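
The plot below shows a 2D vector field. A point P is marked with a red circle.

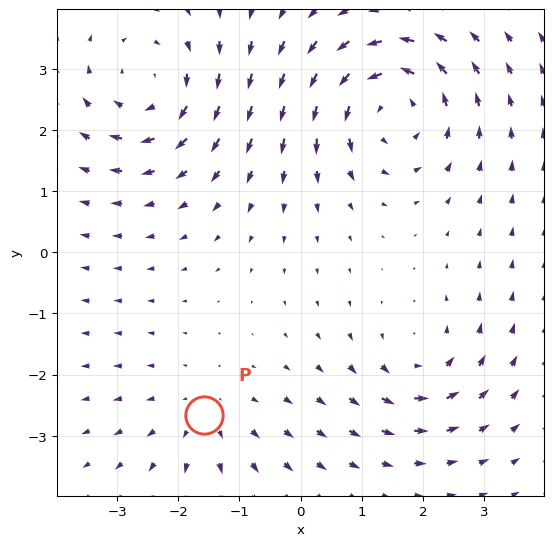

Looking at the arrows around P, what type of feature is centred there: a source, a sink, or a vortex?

At P (-1.6, -2.7) the arrows spread outward. Divergence about +2, curl ≈0 — positive divergence with near-zero curl is a source.

source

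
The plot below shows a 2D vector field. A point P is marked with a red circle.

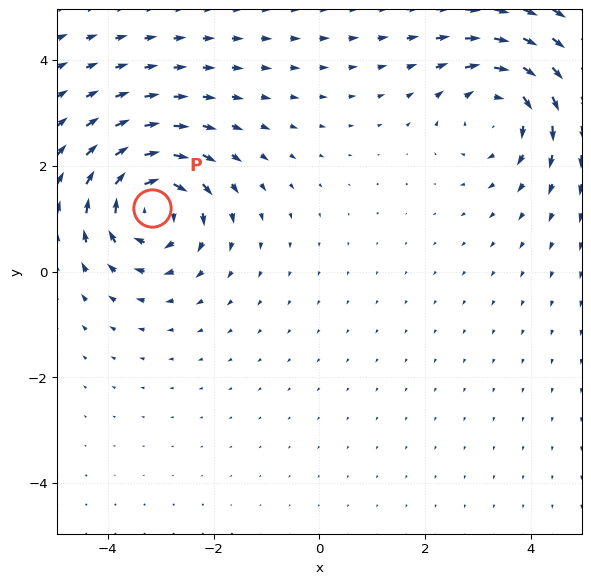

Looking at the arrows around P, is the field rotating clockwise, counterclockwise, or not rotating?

Near P at (-3.2, 1.2) the arrows circulate clockwise. The curl (z-component) there is about -7; negative curl means clockwise rotation.

clockwise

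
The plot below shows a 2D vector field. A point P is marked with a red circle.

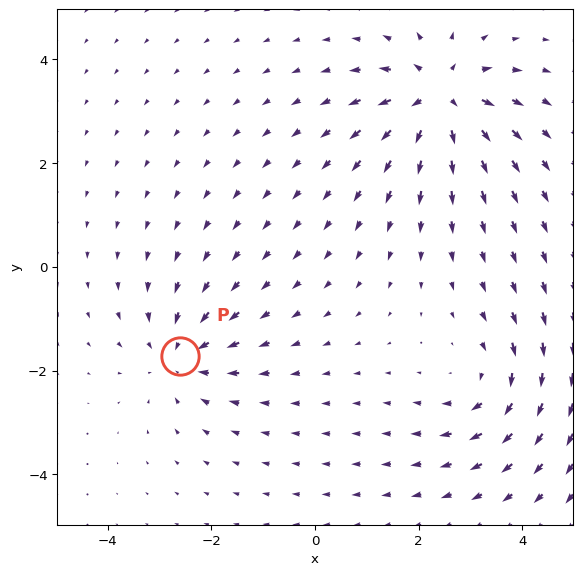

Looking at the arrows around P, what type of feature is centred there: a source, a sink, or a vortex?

At P (-2.6, -1.7) the arrows converge inward. Divergence about -3, curl ≈0 — negative divergence with near-zero curl is a sink.

sink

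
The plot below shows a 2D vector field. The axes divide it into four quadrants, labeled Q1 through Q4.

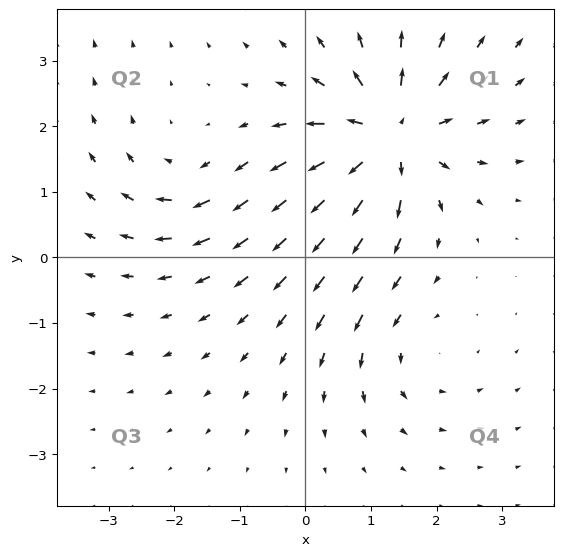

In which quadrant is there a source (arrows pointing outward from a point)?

Q1

The source sits at approximately (1.3, 1.9), which lies in quadrant Q1. The divergence there is about +6, positive as expected for a source.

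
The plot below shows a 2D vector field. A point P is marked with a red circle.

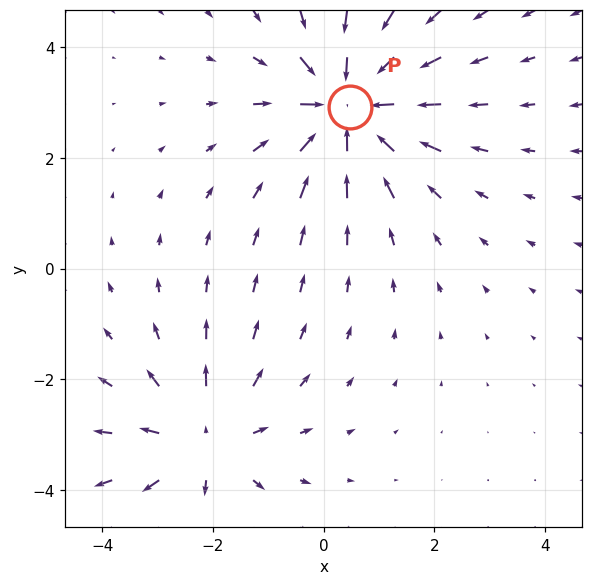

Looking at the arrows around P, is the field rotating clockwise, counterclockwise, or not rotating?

not rotating

Near P at (0.5, 2.9) the arrows show no circulation. The curl there is ≈0.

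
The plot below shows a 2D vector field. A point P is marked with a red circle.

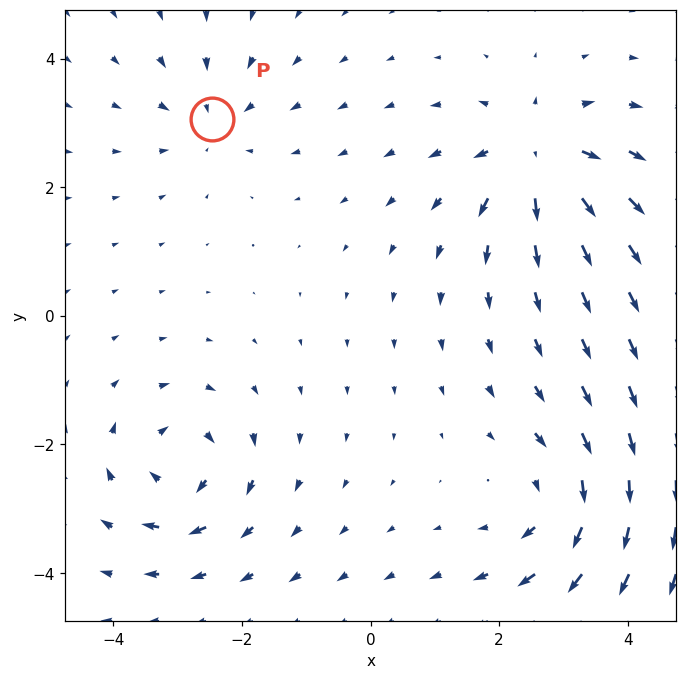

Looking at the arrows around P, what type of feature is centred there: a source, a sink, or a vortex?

sink

At P (-2.5, 3.1) the arrows converge inward. Divergence about -3, curl ≈0 — negative divergence with near-zero curl is a sink.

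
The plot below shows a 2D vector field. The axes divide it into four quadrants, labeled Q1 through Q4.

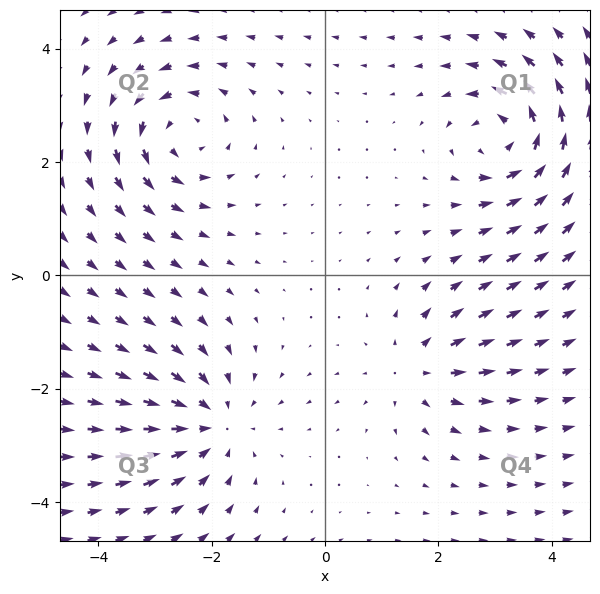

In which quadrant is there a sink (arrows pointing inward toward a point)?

The sink sits at approximately (-2.0, -2.6), which lies in quadrant Q3. The divergence there is about -4, negative as expected for a sink.

Q3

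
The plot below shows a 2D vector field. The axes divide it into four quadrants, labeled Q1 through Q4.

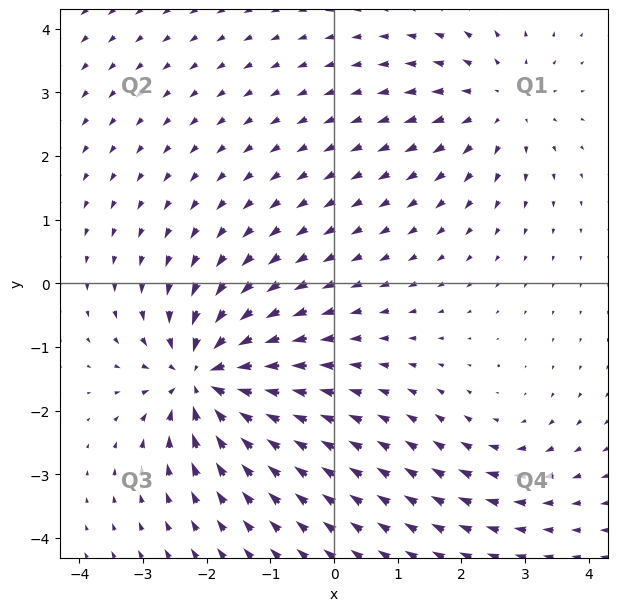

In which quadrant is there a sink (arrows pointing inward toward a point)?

Q3

The sink sits at approximately (-2.0, -1.5), which lies in quadrant Q3. The divergence there is about -6, negative as expected for a sink.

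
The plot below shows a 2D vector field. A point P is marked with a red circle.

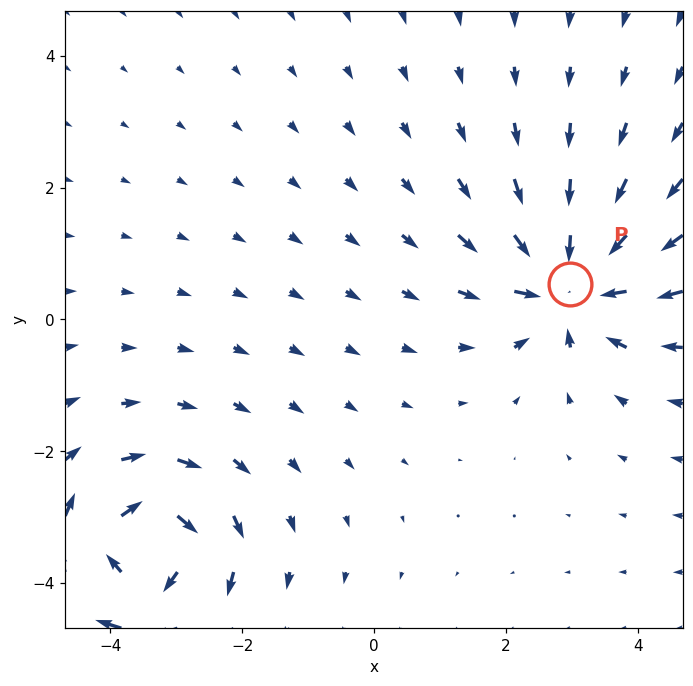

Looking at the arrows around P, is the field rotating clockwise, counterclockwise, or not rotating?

not rotating

Near P at (3.0, 0.5) the arrows show no circulation. The curl there is ≈0.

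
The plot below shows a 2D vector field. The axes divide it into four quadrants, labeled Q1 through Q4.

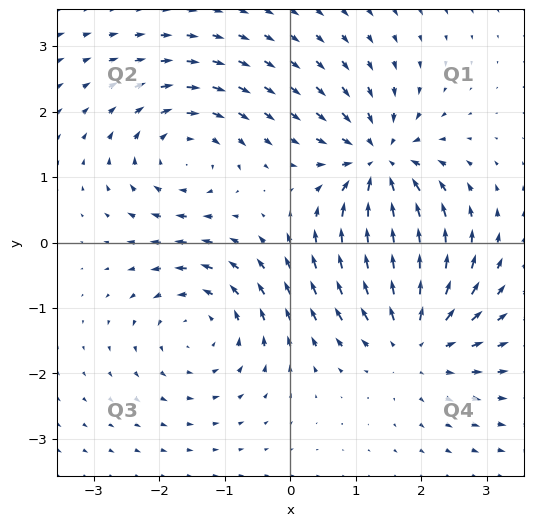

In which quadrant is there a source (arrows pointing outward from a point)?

Q4

The source sits at approximately (1.9, -1.4), which lies in quadrant Q4. The divergence there is about +5, positive as expected for a source.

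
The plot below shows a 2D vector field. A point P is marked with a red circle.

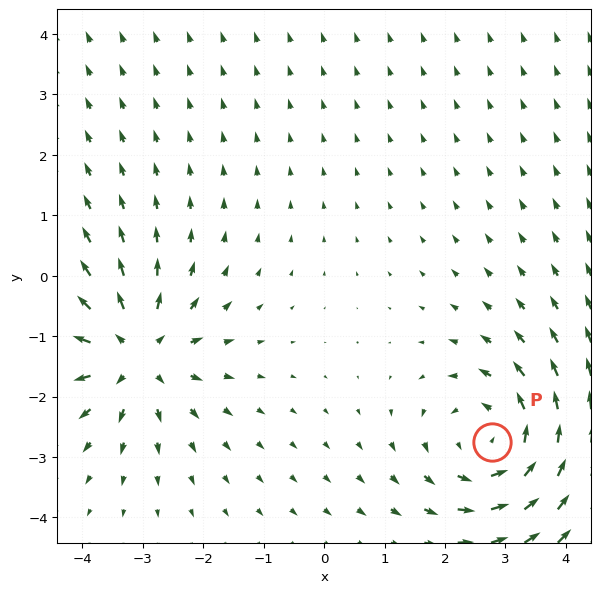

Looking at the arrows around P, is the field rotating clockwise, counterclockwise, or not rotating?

counterclockwise

Near P at (2.8, -2.8) the arrows circulate counterclockwise. The curl (z-component) there is about +4; positive curl means counterclockwise rotation.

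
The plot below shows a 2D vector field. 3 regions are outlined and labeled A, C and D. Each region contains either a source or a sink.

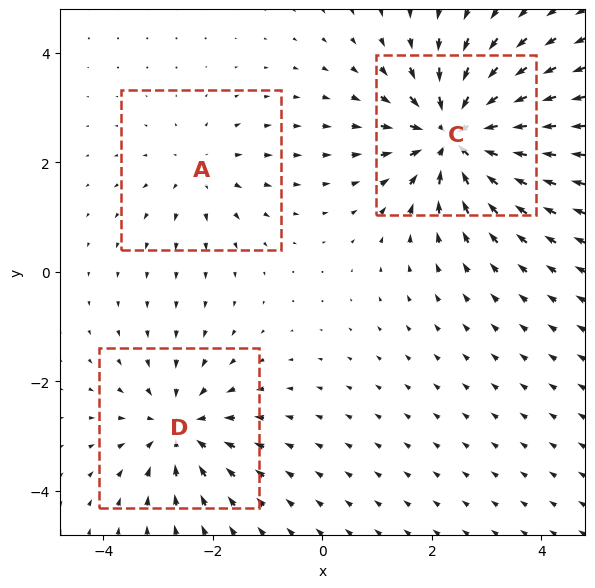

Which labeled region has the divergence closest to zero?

Divergence at each region's feature centre — A: about +2, C: about -6, D: about -4. Region A is closest to zero.

A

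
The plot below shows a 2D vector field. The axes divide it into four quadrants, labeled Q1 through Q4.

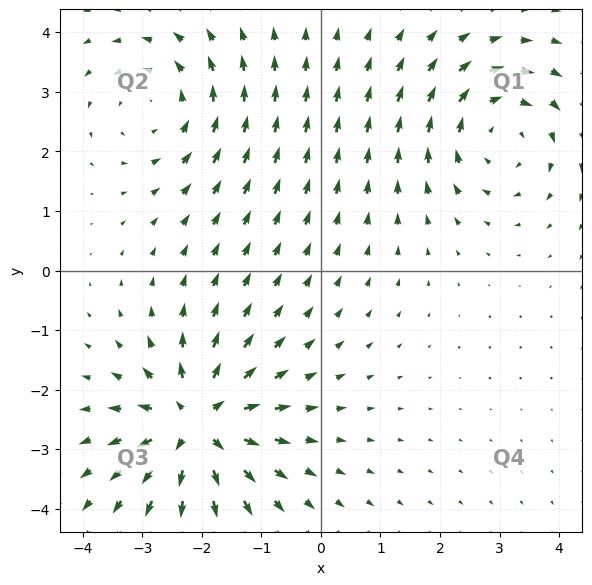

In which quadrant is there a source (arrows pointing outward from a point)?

The source sits at approximately (-2.1, -2.6), which lies in quadrant Q3. The divergence there is about +5, positive as expected for a source.

Q3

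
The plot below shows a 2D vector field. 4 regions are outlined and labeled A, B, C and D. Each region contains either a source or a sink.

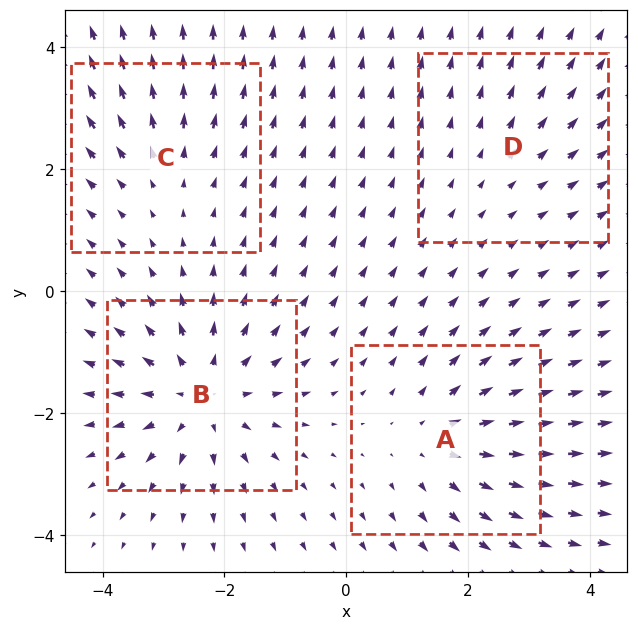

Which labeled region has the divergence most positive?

B

Divergence at each region's feature centre — A: about +4, B: about +6, C: about +3, D: about +2. Region B is most positive.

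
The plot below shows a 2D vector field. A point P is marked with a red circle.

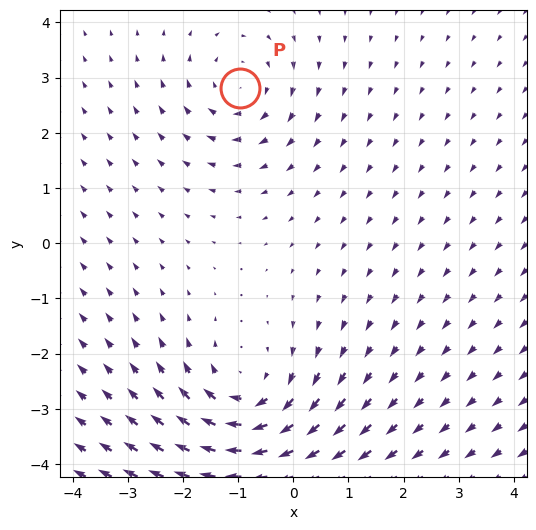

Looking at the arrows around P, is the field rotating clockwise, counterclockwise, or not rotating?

Near P at (-1.0, 2.8) the arrows circulate clockwise. The curl (z-component) there is about -3; negative curl means clockwise rotation.

clockwise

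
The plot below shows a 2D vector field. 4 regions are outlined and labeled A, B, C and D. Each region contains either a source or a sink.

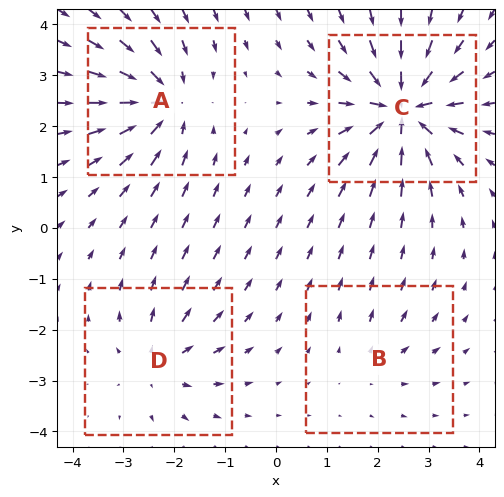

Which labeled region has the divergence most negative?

Divergence at each region's feature centre — A: about -6, B: about +2, C: about -8, D: about +4. Region C is most negative.

C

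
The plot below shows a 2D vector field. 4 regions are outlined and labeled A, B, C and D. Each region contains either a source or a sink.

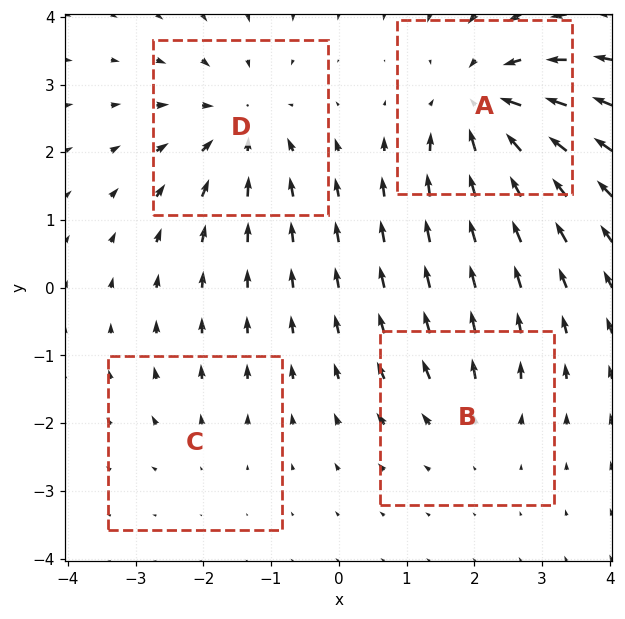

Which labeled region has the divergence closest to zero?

Divergence at each region's feature centre — A: about -6, B: about +3, C: about +2, D: about -5. Region C is closest to zero.

C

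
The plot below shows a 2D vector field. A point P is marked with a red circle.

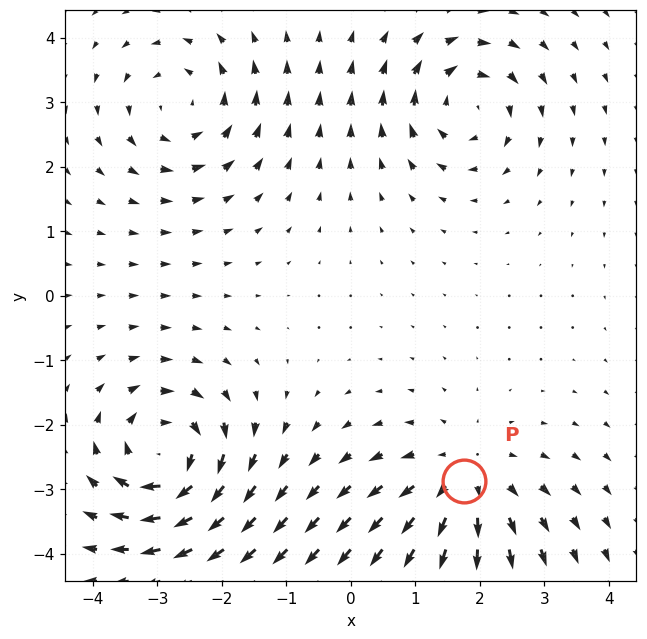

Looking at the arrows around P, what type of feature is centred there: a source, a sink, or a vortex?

At P (1.8, -2.9) the arrows spread outward. Divergence about +4, curl ≈0 — positive divergence with near-zero curl is a source.

source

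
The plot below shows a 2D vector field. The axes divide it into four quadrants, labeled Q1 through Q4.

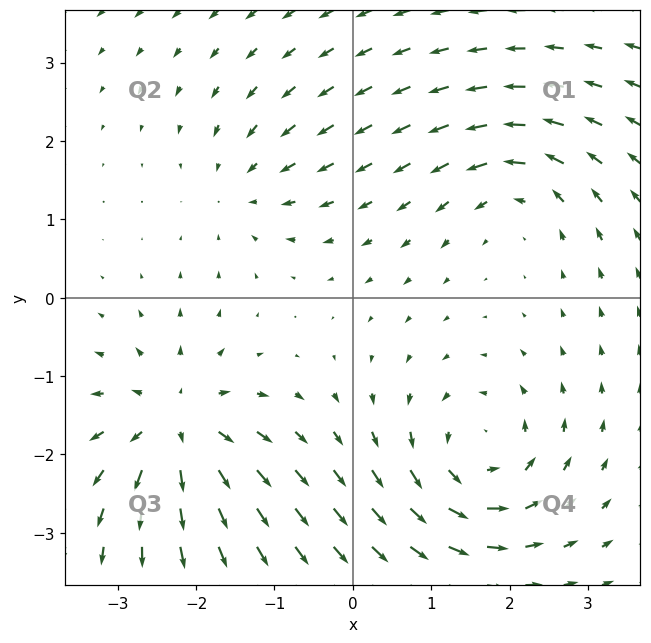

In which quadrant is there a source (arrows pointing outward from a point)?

The source sits at approximately (-2.2, -1.6), which lies in quadrant Q3. The divergence there is about +6, positive as expected for a source.

Q3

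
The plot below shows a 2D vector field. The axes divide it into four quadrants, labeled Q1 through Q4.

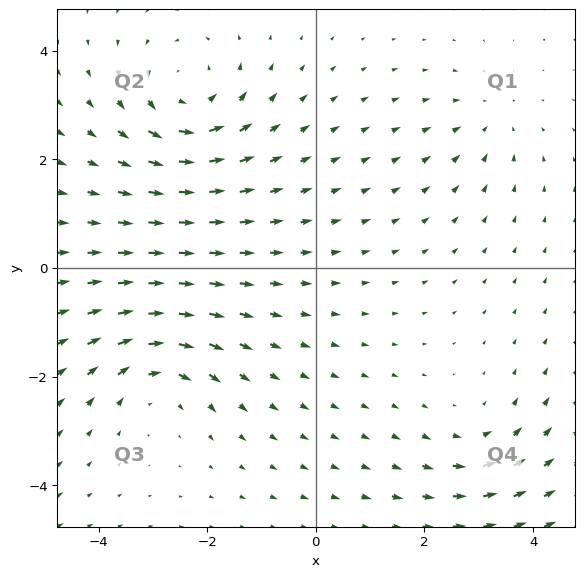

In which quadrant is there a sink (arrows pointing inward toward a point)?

The sink sits at approximately (3.2, 2.7), which lies in quadrant Q1. The divergence there is about -3, negative as expected for a sink.

Q1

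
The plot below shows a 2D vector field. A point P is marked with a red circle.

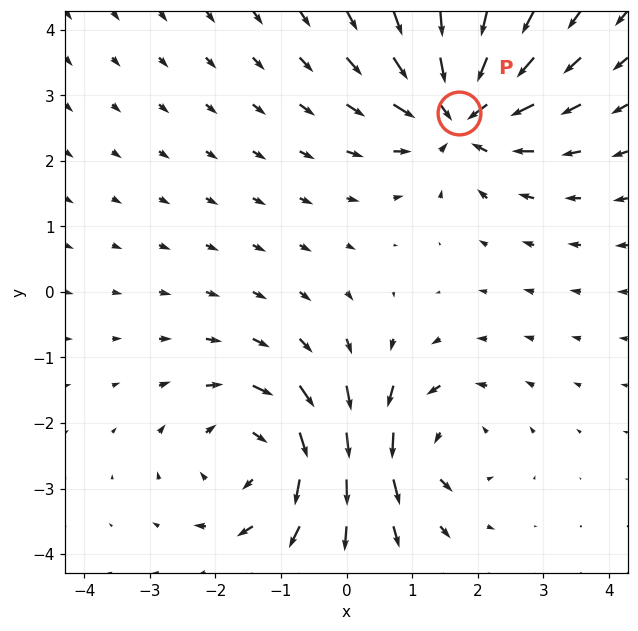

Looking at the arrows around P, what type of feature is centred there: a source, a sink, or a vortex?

At P (1.7, 2.7) the arrows converge inward. Divergence about -6, curl ≈0 — negative divergence with near-zero curl is a sink.

sink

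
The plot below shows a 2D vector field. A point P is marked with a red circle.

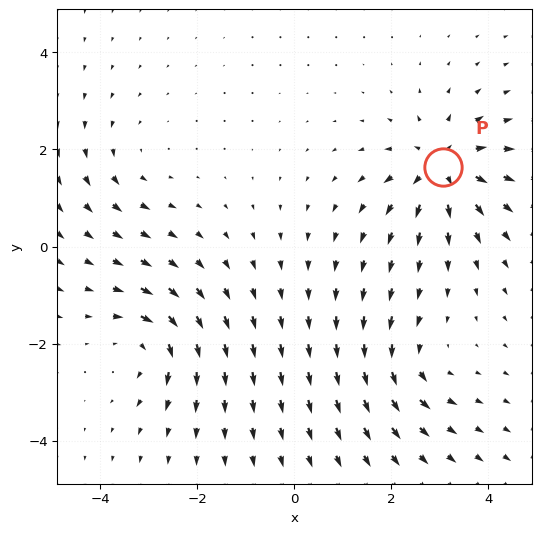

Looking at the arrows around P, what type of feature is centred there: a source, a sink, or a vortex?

At P (3.1, 1.6) the arrows spread outward. Divergence about +6, curl ≈0 — positive divergence with near-zero curl is a source.

source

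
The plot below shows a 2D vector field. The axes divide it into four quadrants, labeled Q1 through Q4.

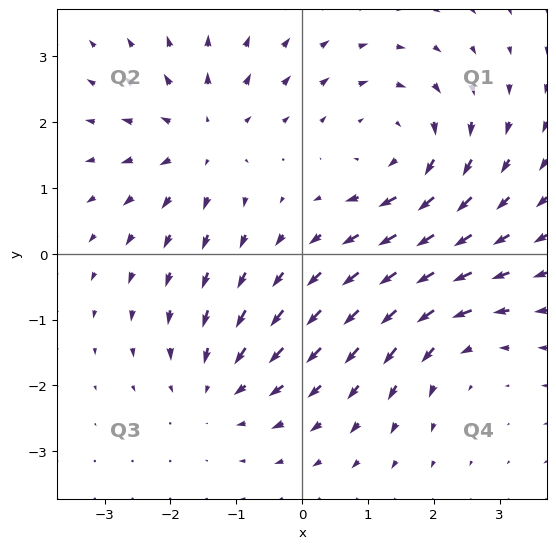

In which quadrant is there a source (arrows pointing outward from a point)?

The source sits at approximately (-1.5, 1.7), which lies in quadrant Q2. The divergence there is about +4, positive as expected for a source.

Q2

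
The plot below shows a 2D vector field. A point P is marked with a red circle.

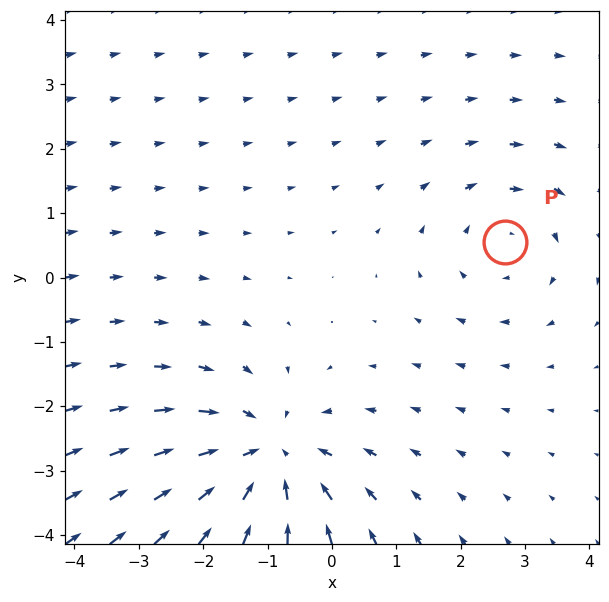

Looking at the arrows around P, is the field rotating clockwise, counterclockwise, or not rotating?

clockwise

Near P at (2.7, 0.6) the arrows circulate clockwise. The curl (z-component) there is about -2; negative curl means clockwise rotation.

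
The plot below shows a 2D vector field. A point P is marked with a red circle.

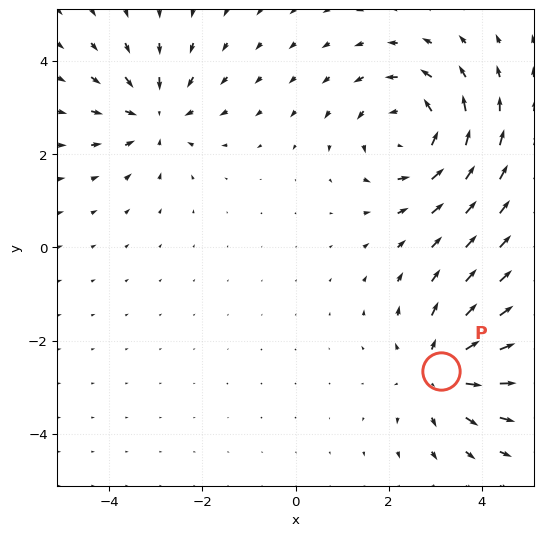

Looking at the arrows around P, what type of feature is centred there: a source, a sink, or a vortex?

source

At P (3.1, -2.7) the arrows spread outward. Divergence about +3, curl ≈0 — positive divergence with near-zero curl is a source.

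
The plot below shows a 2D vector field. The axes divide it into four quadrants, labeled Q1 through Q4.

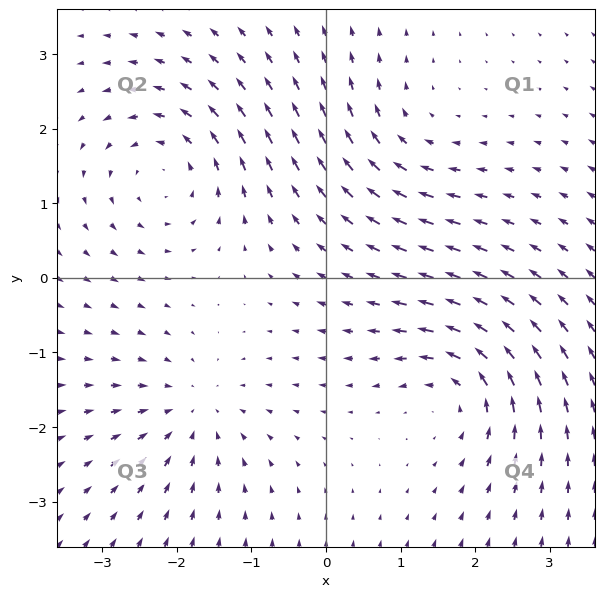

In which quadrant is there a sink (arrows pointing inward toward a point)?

The sink sits at approximately (-1.8, -1.8), which lies in quadrant Q3. The divergence there is about -3, negative as expected for a sink.

Q3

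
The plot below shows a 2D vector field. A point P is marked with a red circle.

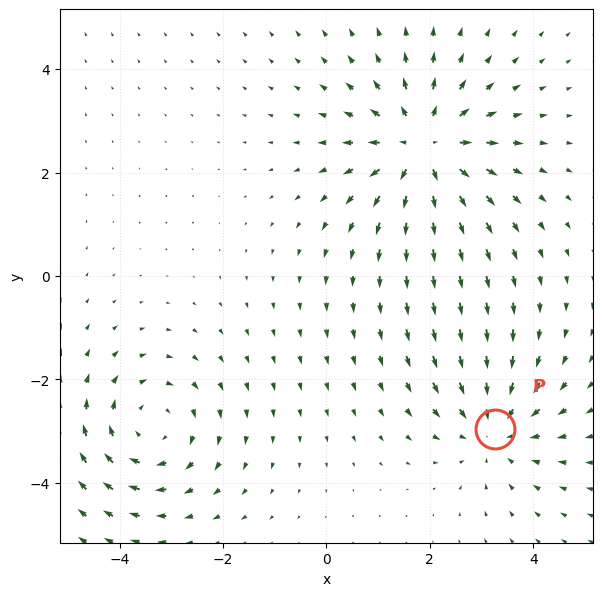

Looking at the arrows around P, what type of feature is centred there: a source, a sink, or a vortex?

sink

At P (3.3, -3.0) the arrows converge inward. Divergence about -3, curl ≈0 — negative divergence with near-zero curl is a sink.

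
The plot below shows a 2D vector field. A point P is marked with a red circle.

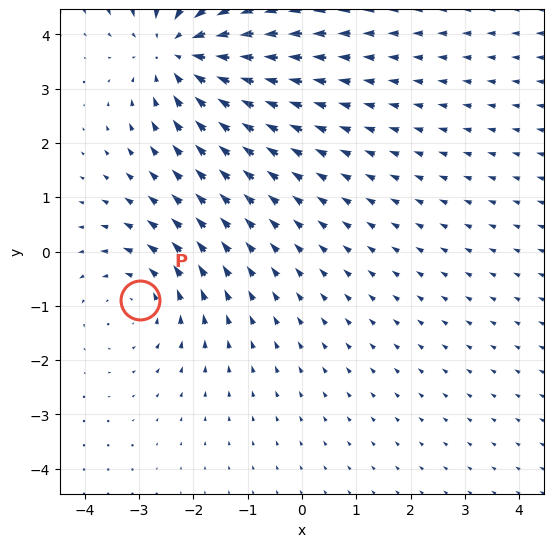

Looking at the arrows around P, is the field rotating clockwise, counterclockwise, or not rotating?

Near P at (-3.0, -0.9) the arrows circulate counterclockwise. The curl (z-component) there is about +3; positive curl means counterclockwise rotation.

counterclockwise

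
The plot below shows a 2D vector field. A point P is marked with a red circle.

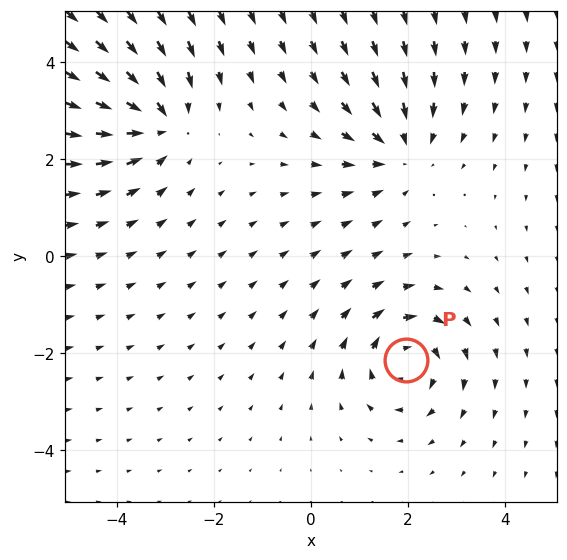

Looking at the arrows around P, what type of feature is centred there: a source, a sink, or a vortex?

vortex

At P (2.0, -2.1) the arrows circulate clockwise. Divergence ≈0, curl about -4 — near-zero divergence with nonzero curl is a vortex.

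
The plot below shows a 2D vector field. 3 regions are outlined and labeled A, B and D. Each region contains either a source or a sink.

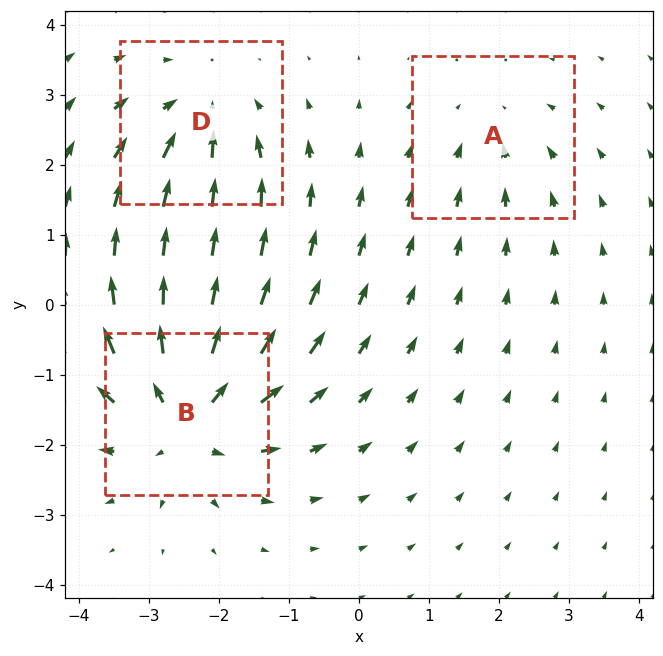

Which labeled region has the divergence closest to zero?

Divergence at each region's feature centre — A: about -2, B: about +5, D: about -3. Region A is closest to zero.

A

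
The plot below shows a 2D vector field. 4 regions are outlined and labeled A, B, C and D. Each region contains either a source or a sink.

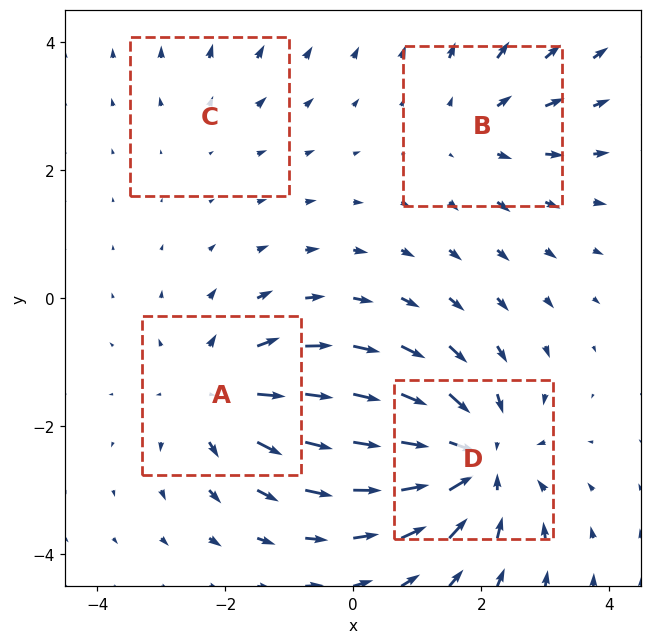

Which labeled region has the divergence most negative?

Divergence at each region's feature centre — A: about +5, B: about +3, C: about +2, D: about -7. Region D is most negative.

D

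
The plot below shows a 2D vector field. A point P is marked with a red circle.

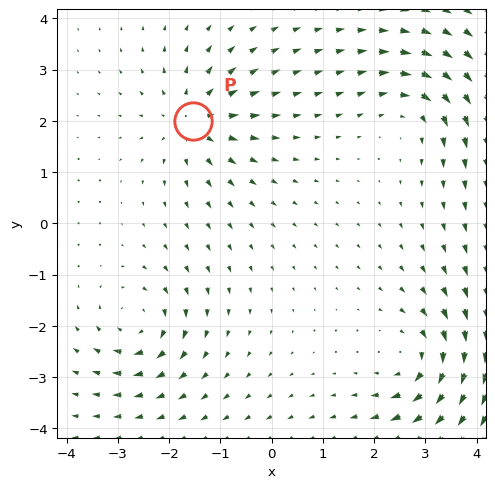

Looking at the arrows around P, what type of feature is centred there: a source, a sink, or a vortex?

At P (-1.5, 2.0) the arrows spread outward. Divergence about +5, curl ≈0 — positive divergence with near-zero curl is a source.

source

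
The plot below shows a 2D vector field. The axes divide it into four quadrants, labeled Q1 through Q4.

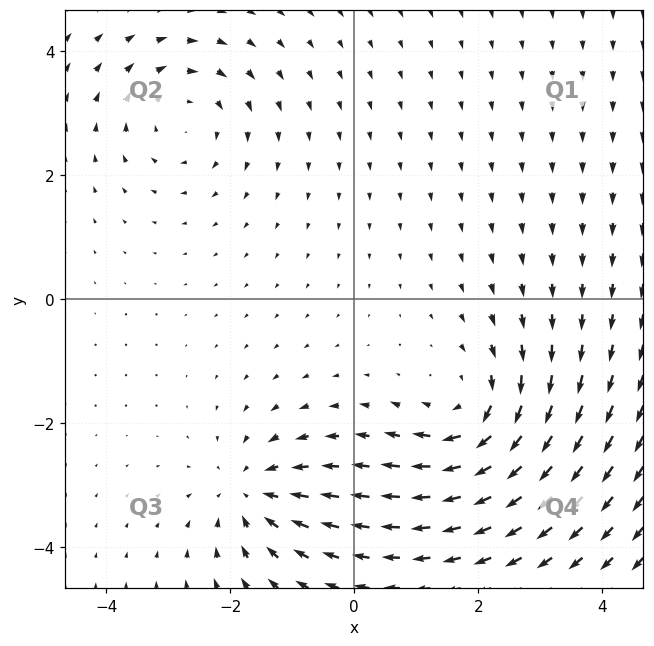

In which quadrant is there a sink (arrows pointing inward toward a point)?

The sink sits at approximately (-1.7, -3.1), which lies in quadrant Q3. The divergence there is about -4, negative as expected for a sink.

Q3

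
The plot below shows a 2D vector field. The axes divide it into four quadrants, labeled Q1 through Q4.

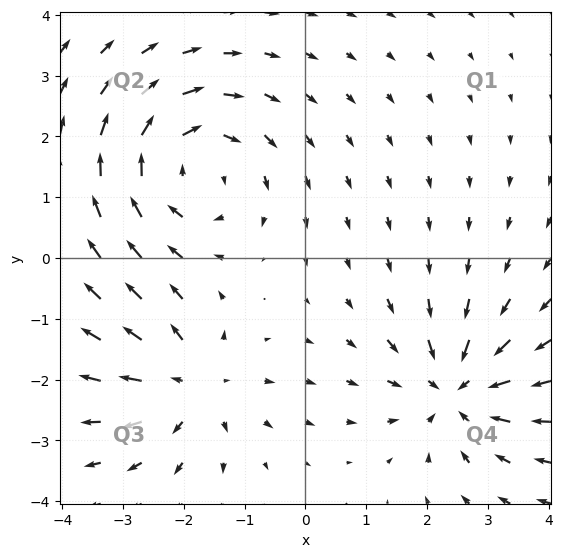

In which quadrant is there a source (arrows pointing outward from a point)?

Q3

The source sits at approximately (-1.9, -2.1), which lies in quadrant Q3. The divergence there is about +4, positive as expected for a source.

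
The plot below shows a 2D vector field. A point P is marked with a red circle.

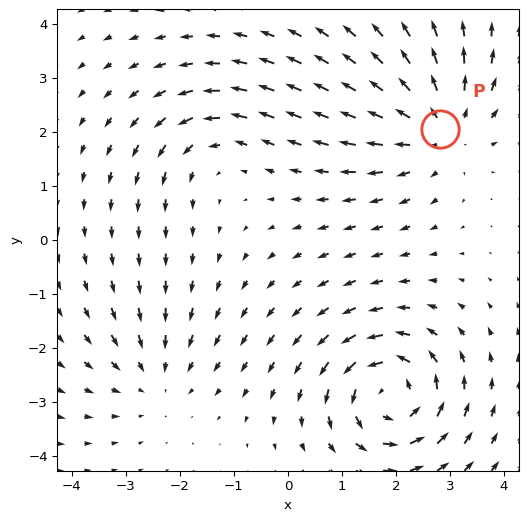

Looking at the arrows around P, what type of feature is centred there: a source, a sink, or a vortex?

source

At P (2.8, 2.1) the arrows spread outward. Divergence about +4, curl ≈0 — positive divergence with near-zero curl is a source.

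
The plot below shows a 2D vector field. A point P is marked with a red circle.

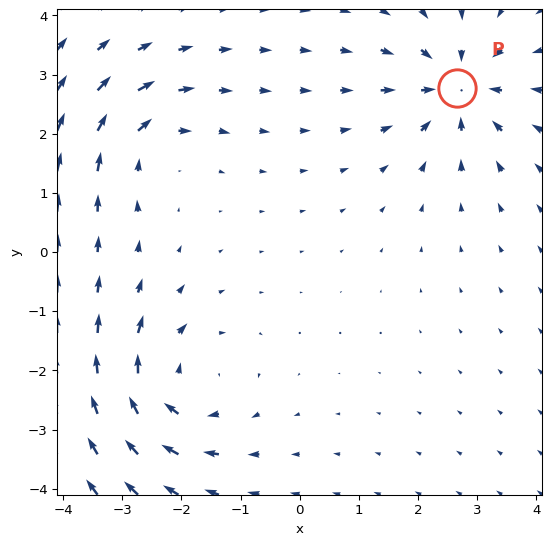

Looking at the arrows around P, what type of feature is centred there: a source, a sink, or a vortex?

At P (2.7, 2.8) the arrows converge inward. Divergence about -6, curl ≈0 — negative divergence with near-zero curl is a sink.

sink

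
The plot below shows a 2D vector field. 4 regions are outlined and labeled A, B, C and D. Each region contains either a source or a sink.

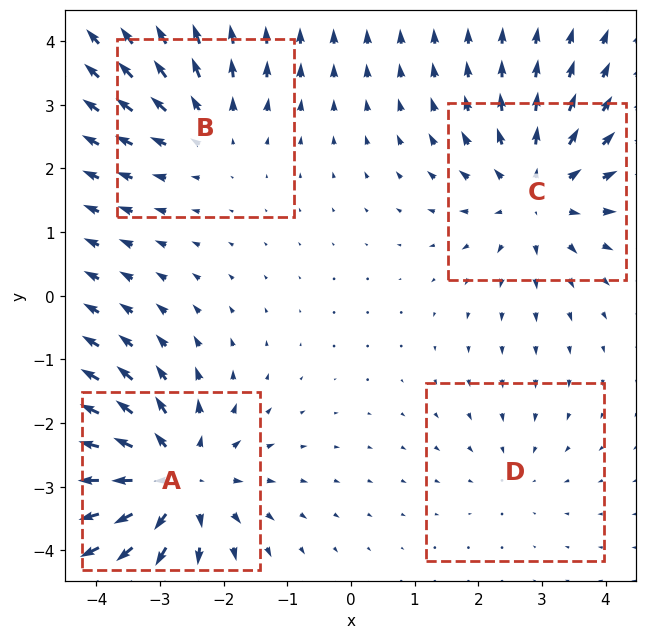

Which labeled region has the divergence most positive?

Divergence at each region's feature centre — A: about +6, B: about +3, C: about +5, D: about -2. Region A is most positive.

A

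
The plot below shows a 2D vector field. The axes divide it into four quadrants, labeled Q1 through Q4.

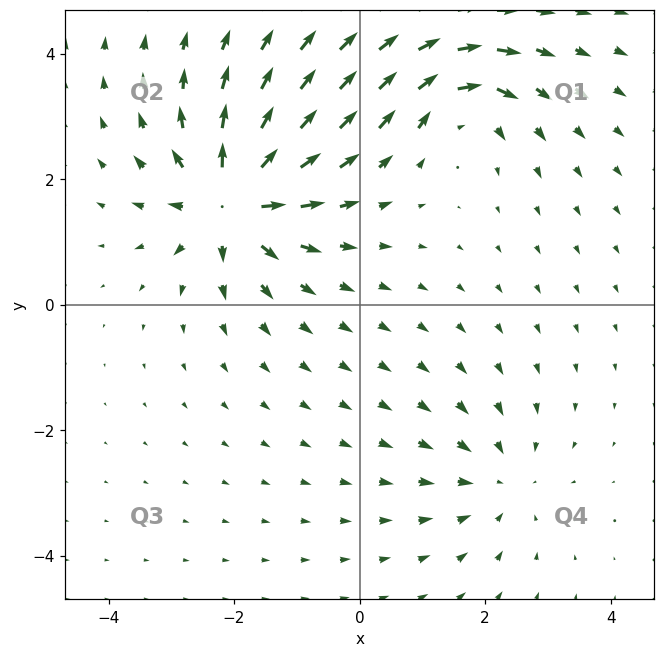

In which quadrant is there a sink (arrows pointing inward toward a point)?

Q4

The sink sits at approximately (2.2, -2.8), which lies in quadrant Q4. The divergence there is about -3, negative as expected for a sink.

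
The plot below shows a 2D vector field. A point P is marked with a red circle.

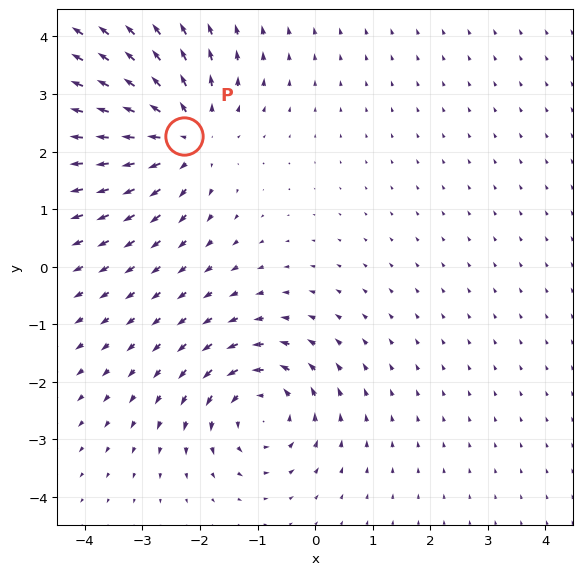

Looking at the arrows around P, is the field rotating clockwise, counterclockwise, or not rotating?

not rotating

Near P at (-2.3, 2.3) the arrows show no circulation. The curl there is ≈0.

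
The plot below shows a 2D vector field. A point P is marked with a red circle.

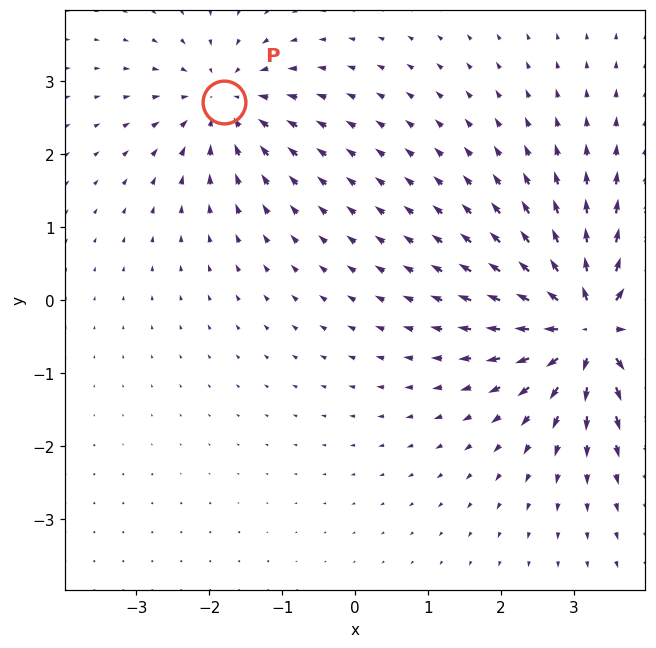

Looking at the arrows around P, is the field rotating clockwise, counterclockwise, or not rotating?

not rotating

Near P at (-1.8, 2.7) the arrows show no circulation. The curl there is ≈0.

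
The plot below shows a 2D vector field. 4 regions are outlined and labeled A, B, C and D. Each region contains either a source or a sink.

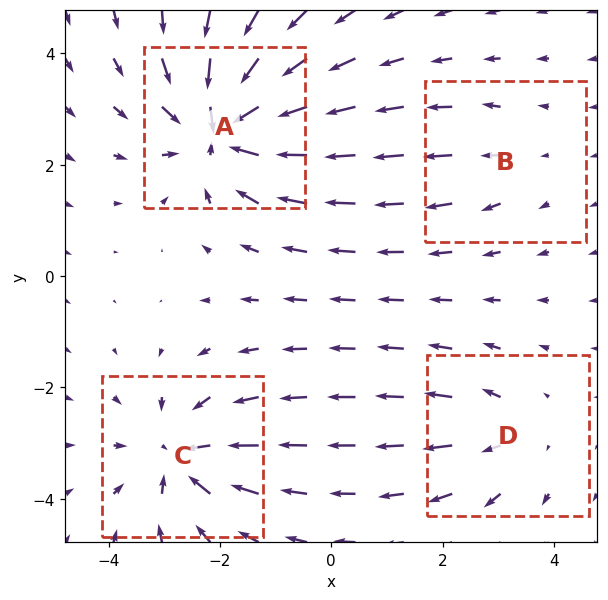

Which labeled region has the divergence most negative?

Divergence at each region's feature centre — A: about -8, B: about +2, C: about -6, D: about +3. Region A is most negative.

A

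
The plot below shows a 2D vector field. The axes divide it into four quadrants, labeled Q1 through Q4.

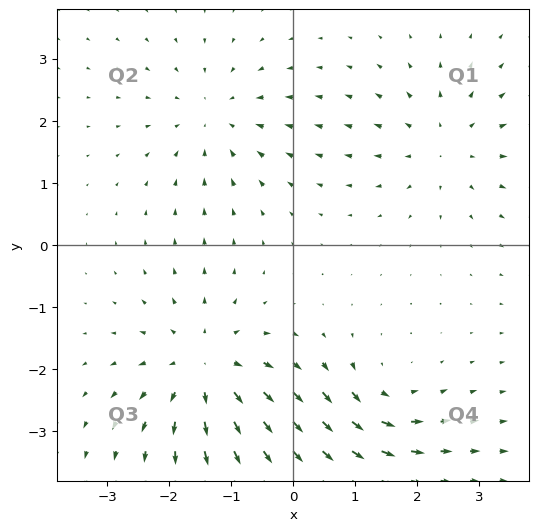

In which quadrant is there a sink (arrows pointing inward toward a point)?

The sink sits at approximately (-1.3, 2.1), which lies in quadrant Q2. The divergence there is about -3, negative as expected for a sink.

Q2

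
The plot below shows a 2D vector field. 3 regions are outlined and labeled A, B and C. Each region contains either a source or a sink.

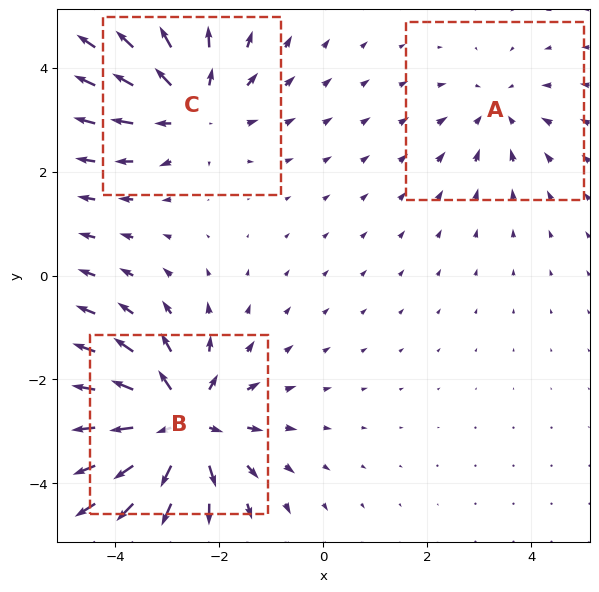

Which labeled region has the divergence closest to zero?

Divergence at each region's feature centre — A: about -2, B: about +5, C: about +3. Region A is closest to zero.

A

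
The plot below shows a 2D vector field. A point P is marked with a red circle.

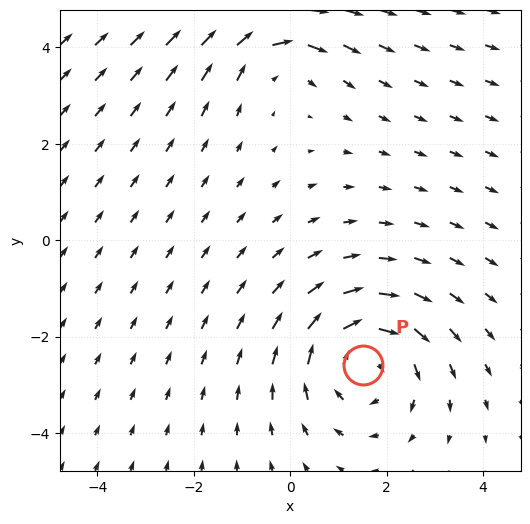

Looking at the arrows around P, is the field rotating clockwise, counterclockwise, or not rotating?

clockwise

Near P at (1.5, -2.6) the arrows circulate clockwise. The curl (z-component) there is about -3; negative curl means clockwise rotation.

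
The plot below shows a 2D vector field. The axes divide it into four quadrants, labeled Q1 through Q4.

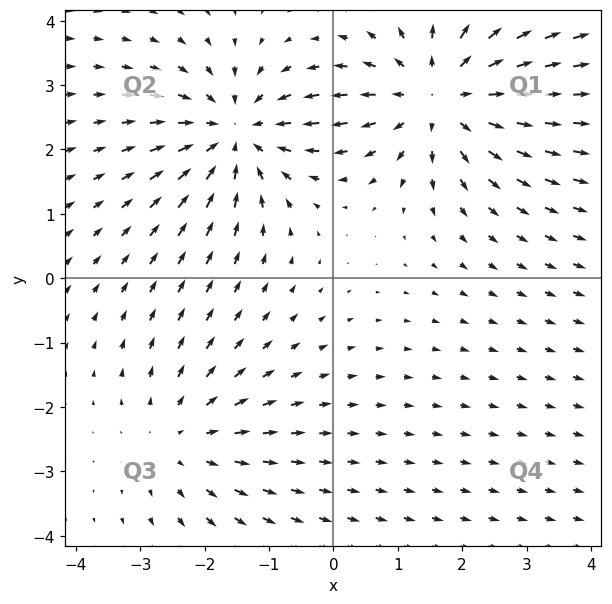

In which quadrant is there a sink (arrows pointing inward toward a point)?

The sink sits at approximately (-1.5, 2.2), which lies in quadrant Q2. The divergence there is about -5, negative as expected for a sink.

Q2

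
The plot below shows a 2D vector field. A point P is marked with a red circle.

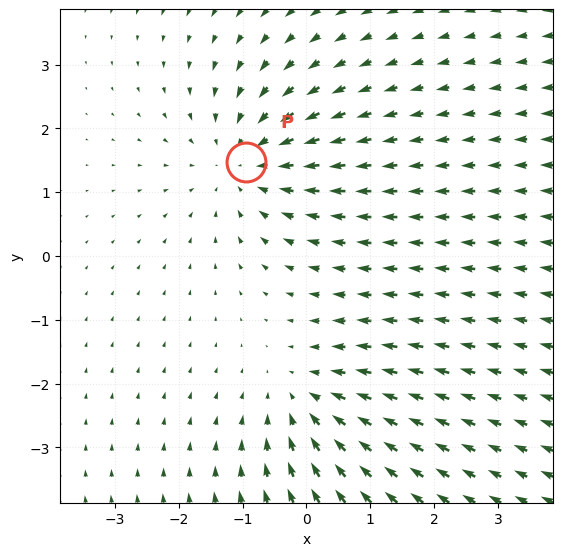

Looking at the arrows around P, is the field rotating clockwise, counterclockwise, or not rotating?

not rotating

Near P at (-0.9, 1.5) the arrows show no circulation. The curl there is ≈0.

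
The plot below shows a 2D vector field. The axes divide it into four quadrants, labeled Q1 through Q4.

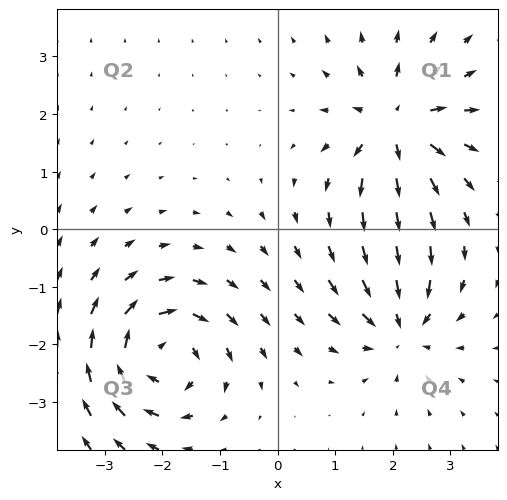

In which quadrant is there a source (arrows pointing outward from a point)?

The source sits at approximately (2.1, 1.8), which lies in quadrant Q1. The divergence there is about +6, positive as expected for a source.

Q1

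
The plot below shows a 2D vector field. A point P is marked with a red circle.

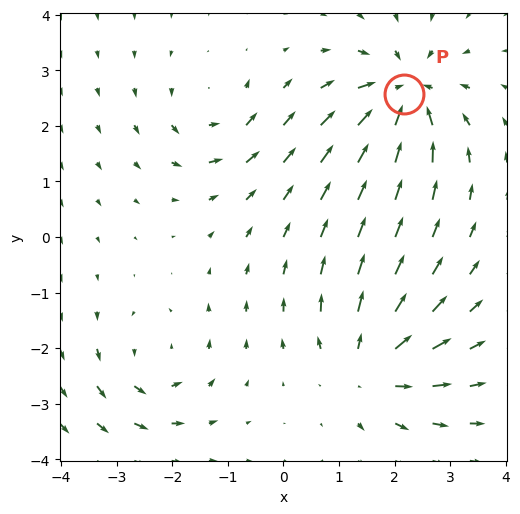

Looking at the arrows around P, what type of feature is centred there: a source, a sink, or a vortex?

sink

At P (2.2, 2.6) the arrows converge inward. Divergence about -6, curl ≈0 — negative divergence with near-zero curl is a sink.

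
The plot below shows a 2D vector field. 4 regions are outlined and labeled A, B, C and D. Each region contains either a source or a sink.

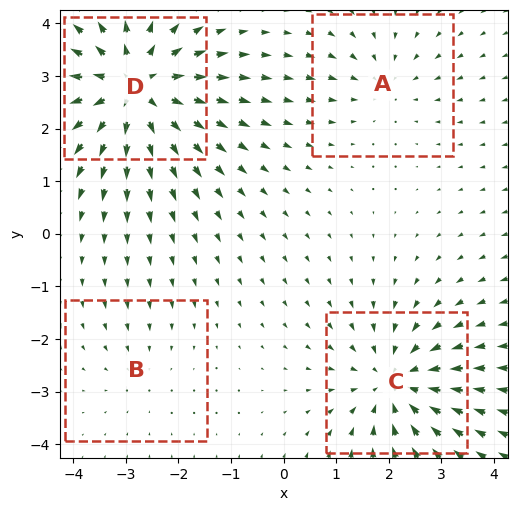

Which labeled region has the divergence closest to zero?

Divergence at each region's feature centre — A: about -3, B: about -2, C: about -5, D: about +7. Region B is closest to zero.

B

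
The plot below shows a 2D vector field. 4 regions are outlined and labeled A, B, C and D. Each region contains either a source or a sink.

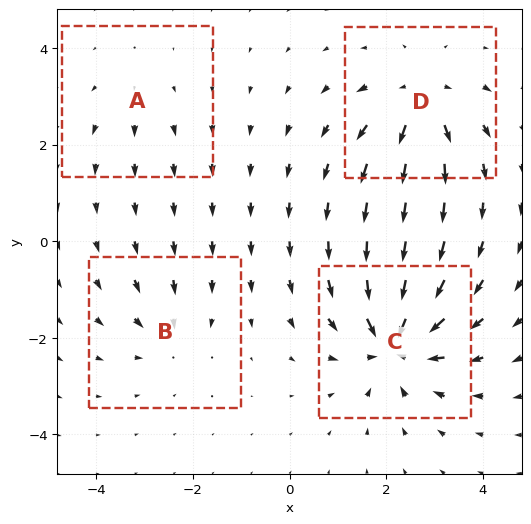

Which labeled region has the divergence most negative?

C

Divergence at each region's feature centre — A: about +2, B: about -3, C: about -8, D: about +6. Region C is most negative.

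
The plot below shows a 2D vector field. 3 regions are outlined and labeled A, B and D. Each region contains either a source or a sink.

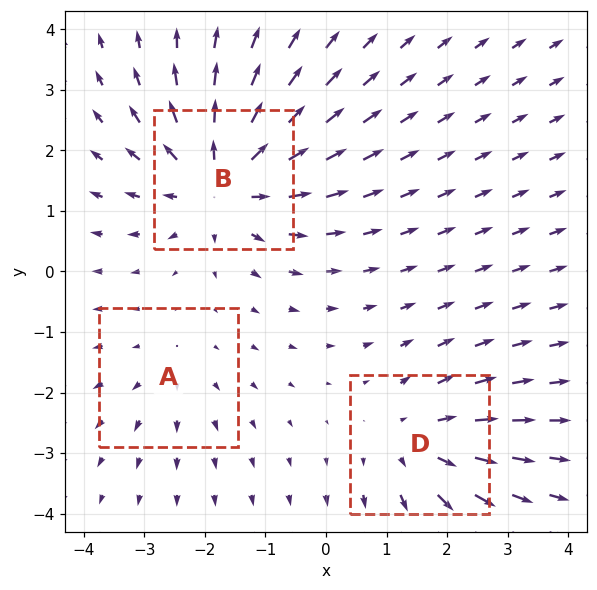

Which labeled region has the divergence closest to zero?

Divergence at each region's feature centre — A: about +2, B: about +5, D: about +3. Region A is closest to zero.

A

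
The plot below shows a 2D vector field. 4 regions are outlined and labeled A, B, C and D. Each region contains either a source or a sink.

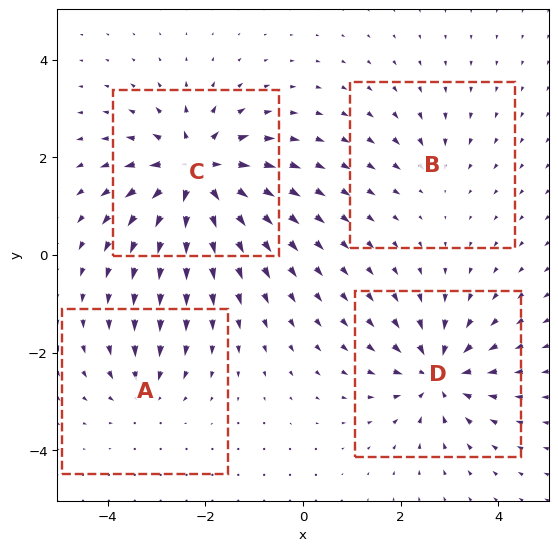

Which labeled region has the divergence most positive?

C

Divergence at each region's feature centre — A: about -4, B: about -2, C: about +8, D: about -6. Region C is most positive.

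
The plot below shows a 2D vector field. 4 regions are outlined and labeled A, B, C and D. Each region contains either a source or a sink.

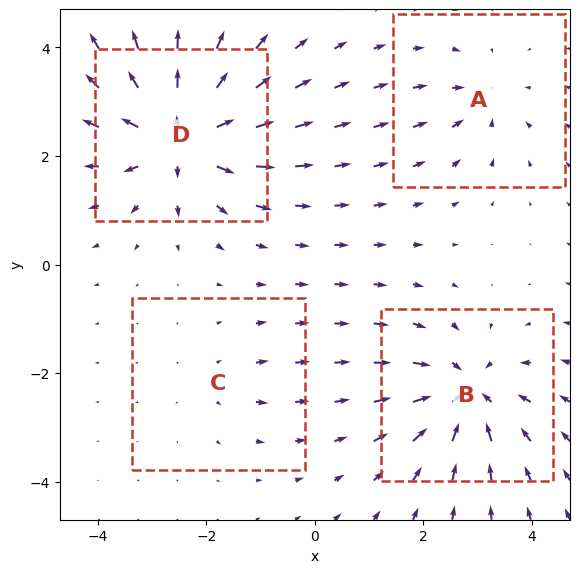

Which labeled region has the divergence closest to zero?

Divergence at each region's feature centre — A: about -3, B: about -6, C: about +2, D: about +8. Region C is closest to zero.

C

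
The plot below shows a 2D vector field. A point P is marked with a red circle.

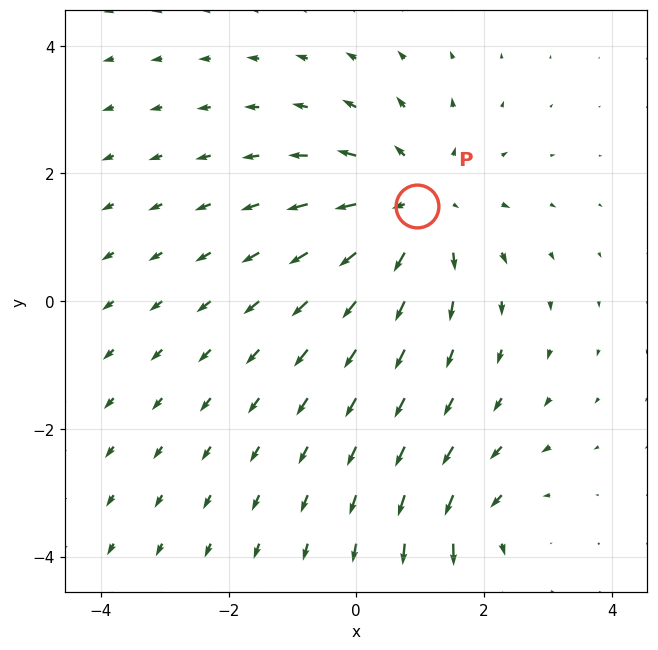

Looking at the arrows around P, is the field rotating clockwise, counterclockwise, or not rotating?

not rotating

Near P at (1.0, 1.5) the arrows show no circulation. The curl there is ≈0.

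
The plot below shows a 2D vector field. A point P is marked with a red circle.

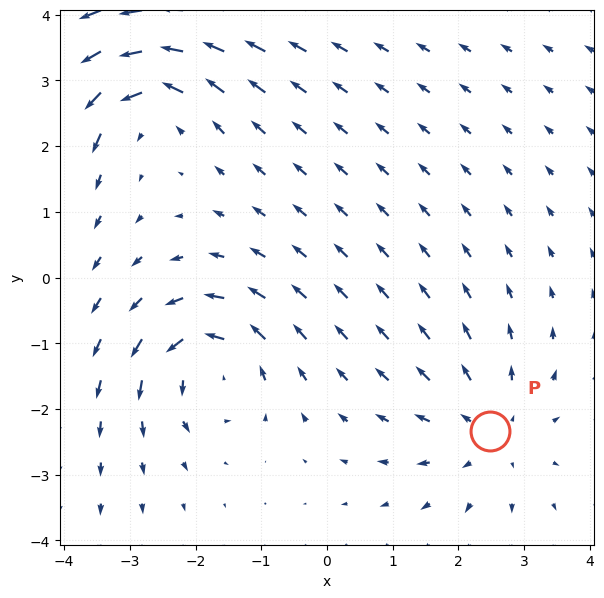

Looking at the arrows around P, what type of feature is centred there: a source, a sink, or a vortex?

At P (2.5, -2.3) the arrows spread outward. Divergence about +3, curl ≈0 — positive divergence with near-zero curl is a source.

source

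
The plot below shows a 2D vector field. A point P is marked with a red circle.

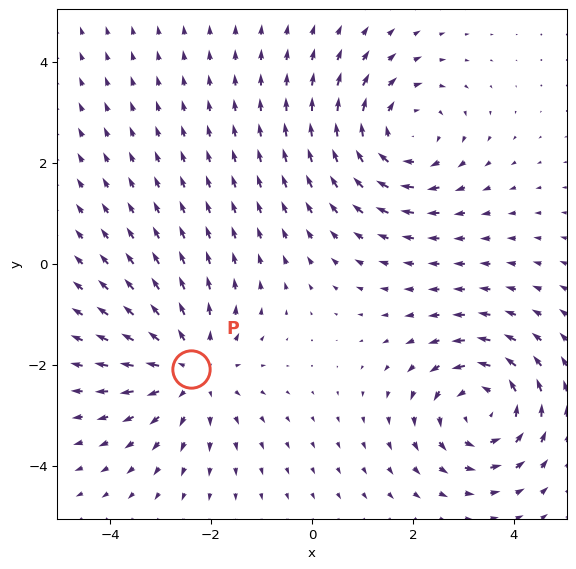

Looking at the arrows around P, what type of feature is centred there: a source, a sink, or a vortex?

At P (-2.4, -2.1) the arrows spread outward. Divergence about +3, curl ≈0 — positive divergence with near-zero curl is a source.

source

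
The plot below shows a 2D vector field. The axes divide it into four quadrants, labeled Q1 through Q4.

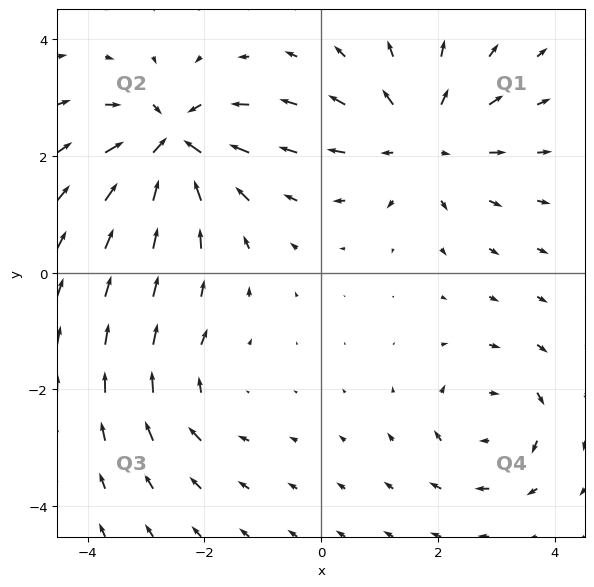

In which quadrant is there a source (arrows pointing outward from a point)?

The source sits at approximately (1.7, 2.3), which lies in quadrant Q1. The divergence there is about +4, positive as expected for a source.

Q1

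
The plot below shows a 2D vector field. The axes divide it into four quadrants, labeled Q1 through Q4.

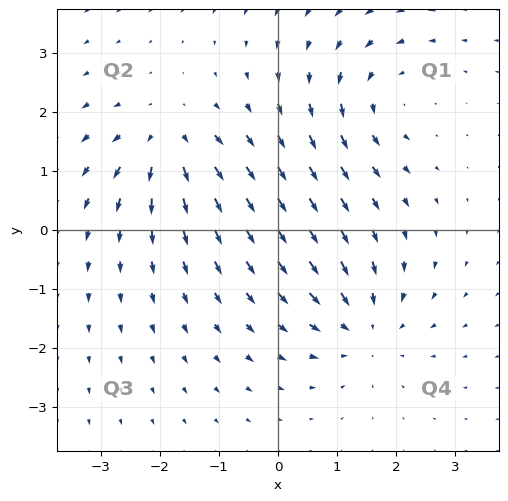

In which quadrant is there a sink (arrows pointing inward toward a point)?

Q4

The sink sits at approximately (1.4, -1.6), which lies in quadrant Q4. The divergence there is about -5, negative as expected for a sink.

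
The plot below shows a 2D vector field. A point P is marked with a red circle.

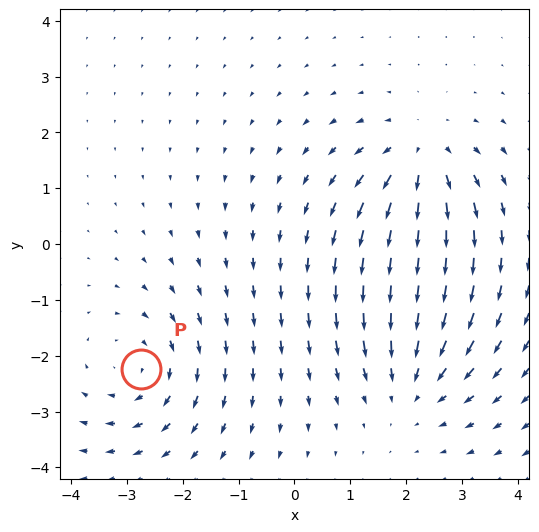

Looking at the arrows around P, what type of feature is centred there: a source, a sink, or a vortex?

At P (-2.8, -2.2) the arrows circulate clockwise. Divergence ≈0, curl about -4 — near-zero divergence with nonzero curl is a vortex.

vortex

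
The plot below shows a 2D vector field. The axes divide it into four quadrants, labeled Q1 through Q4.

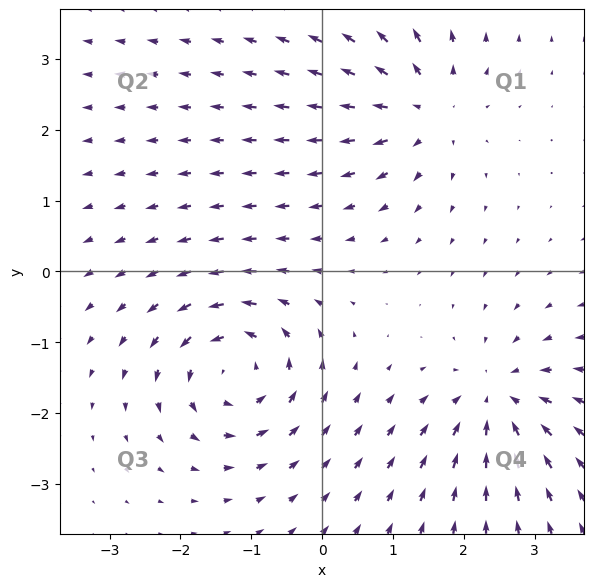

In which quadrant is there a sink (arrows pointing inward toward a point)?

The sink sits at approximately (2.5, -1.8), which lies in quadrant Q4. The divergence there is about -4, negative as expected for a sink.

Q4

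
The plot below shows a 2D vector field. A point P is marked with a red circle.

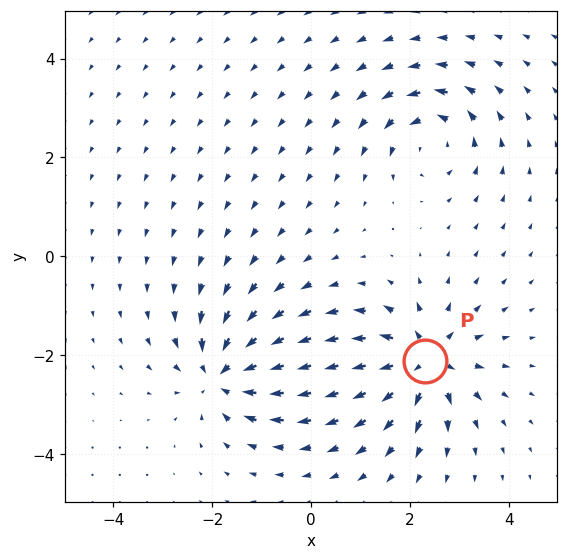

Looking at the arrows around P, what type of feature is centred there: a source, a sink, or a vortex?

source

At P (2.3, -2.1) the arrows spread outward. Divergence about +6, curl ≈0 — positive divergence with near-zero curl is a source.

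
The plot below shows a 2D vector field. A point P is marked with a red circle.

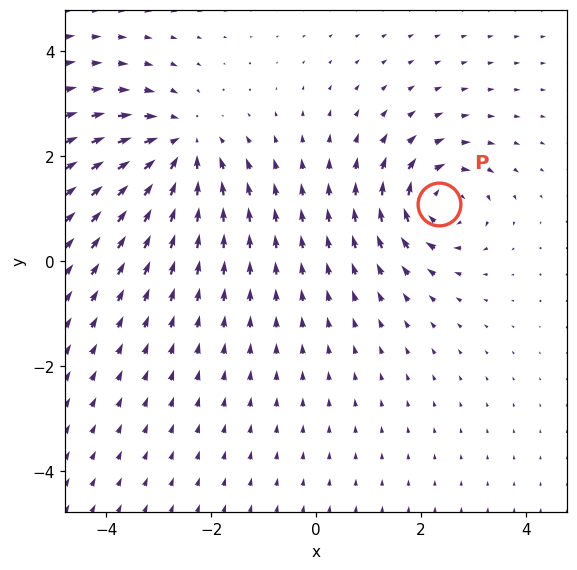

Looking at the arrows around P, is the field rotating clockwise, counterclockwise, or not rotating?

Near P at (2.3, 1.1) the arrows circulate clockwise. The curl (z-component) there is about -5; negative curl means clockwise rotation.

clockwise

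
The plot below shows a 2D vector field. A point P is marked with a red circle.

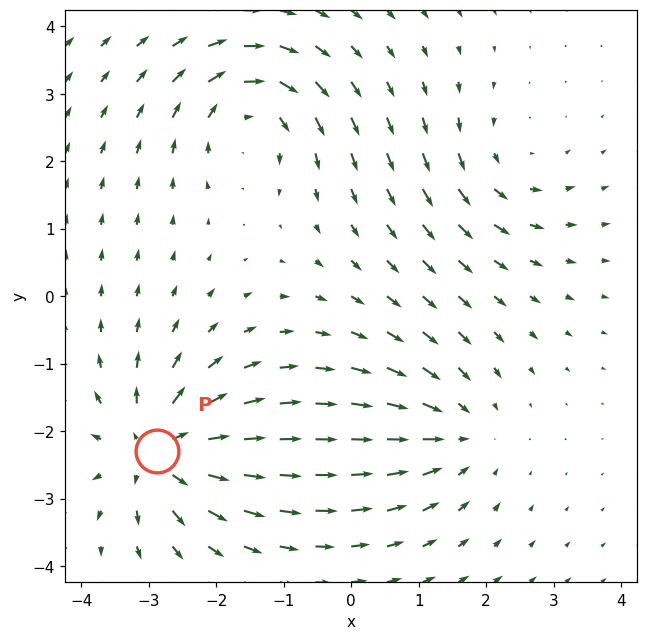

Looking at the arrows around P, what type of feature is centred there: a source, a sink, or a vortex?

source

At P (-2.9, -2.3) the arrows spread outward. Divergence about +6, curl ≈0 — positive divergence with near-zero curl is a source.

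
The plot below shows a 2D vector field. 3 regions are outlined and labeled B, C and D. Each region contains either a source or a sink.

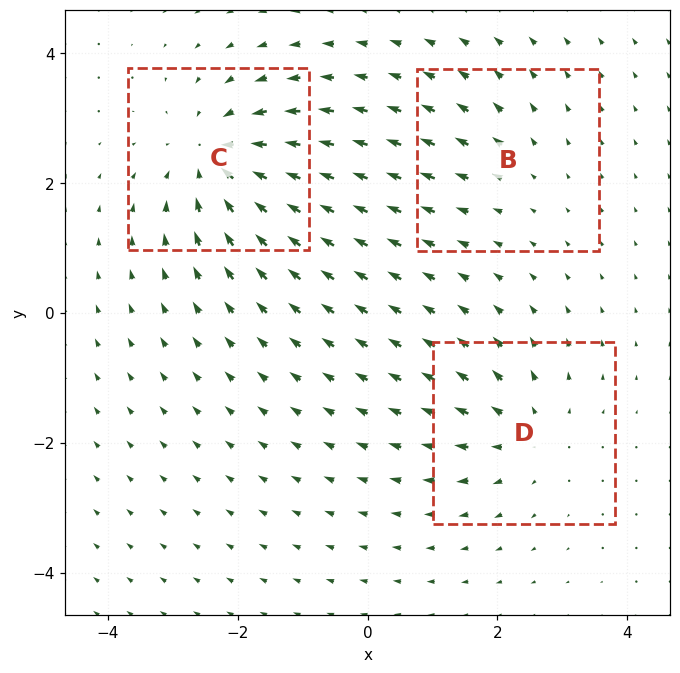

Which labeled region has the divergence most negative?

Divergence at each region's feature centre — B: about +2, C: about -5, D: about +3. Region C is most negative.

C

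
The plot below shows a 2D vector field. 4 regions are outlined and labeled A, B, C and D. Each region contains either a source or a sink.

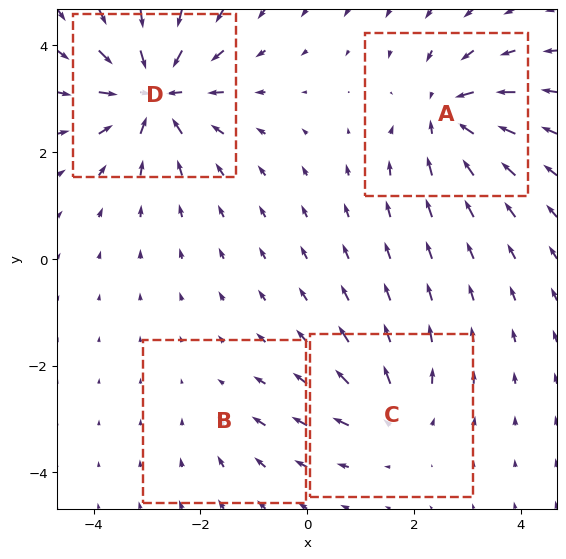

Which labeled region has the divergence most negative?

D

Divergence at each region's feature centre — A: about -6, B: about -2, C: about +4, D: about -8. Region D is most negative.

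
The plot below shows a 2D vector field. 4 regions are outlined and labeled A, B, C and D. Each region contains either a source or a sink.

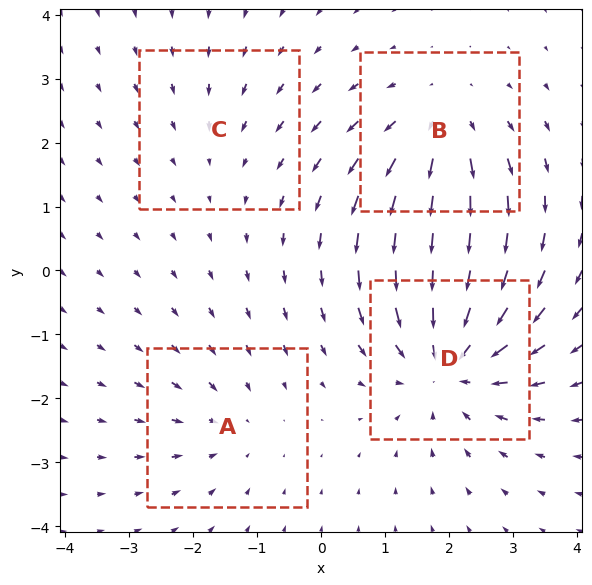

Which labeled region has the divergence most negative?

Divergence at each region's feature centre — A: about -3, B: about +4, C: about -2, D: about -6. Region D is most negative.

D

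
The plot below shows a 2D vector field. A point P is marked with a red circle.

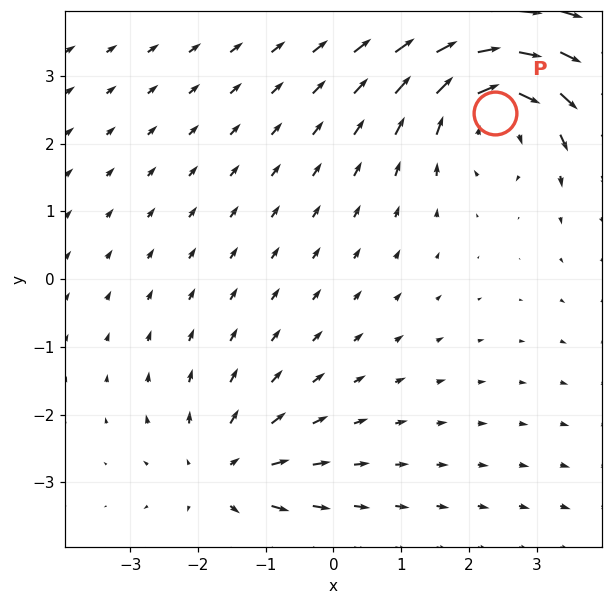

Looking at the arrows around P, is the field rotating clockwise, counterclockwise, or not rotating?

clockwise

Near P at (2.4, 2.5) the arrows circulate clockwise. The curl (z-component) there is about -4; negative curl means clockwise rotation.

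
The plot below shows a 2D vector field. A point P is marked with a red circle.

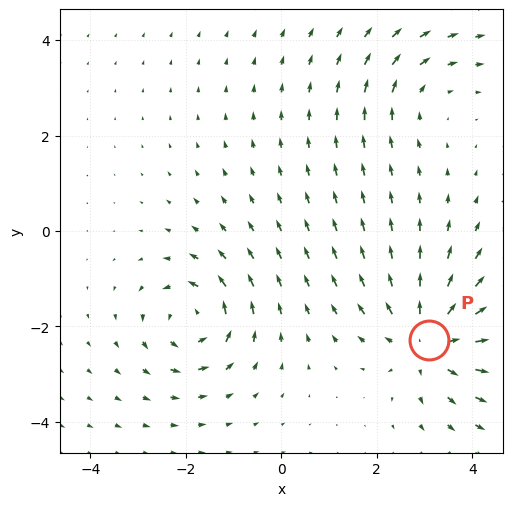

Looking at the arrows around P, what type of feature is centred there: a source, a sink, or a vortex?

At P (3.1, -2.3) the arrows spread outward. Divergence about +5, curl ≈0 — positive divergence with near-zero curl is a source.

source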